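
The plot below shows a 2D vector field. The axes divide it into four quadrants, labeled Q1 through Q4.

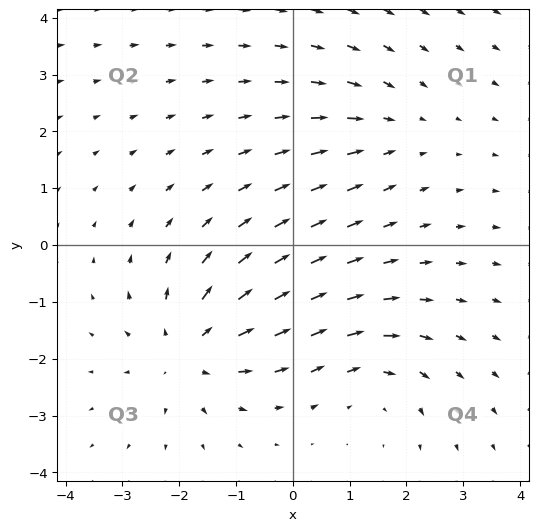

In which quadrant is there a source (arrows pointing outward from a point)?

Q3

The source sits at approximately (-1.8, -1.9), which lies in quadrant Q3. The divergence there is about +4, positive as expected for a source.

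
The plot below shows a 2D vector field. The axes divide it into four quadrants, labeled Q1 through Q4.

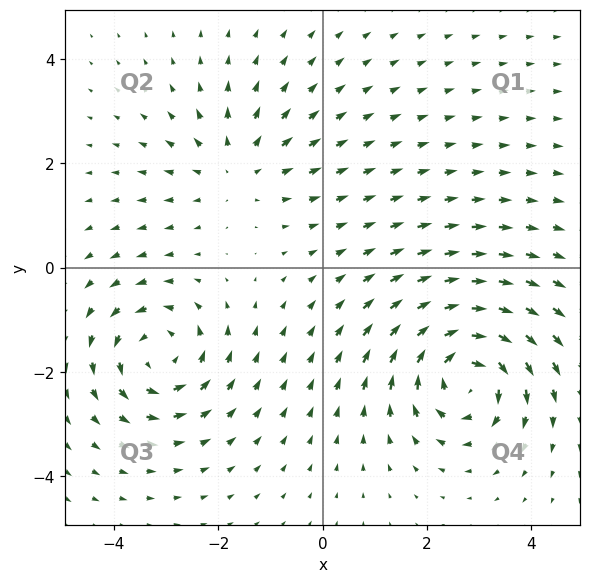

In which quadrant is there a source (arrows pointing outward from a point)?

The source sits at approximately (-1.7, 1.9), which lies in quadrant Q2. The divergence there is about +3, positive as expected for a source.

Q2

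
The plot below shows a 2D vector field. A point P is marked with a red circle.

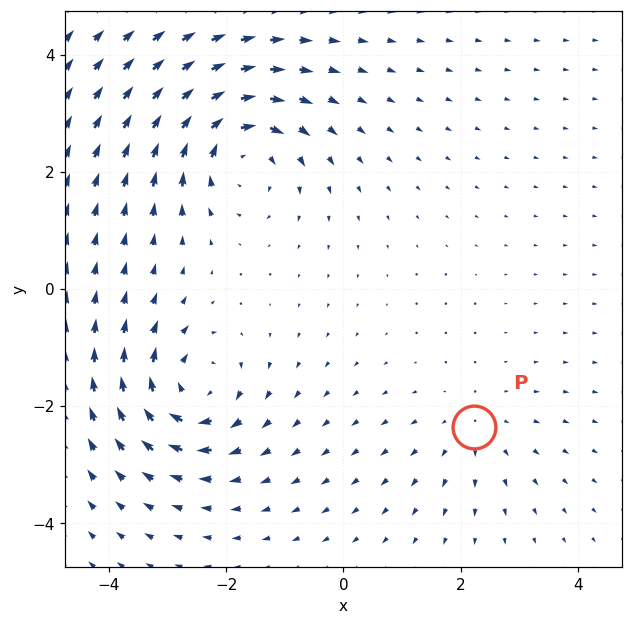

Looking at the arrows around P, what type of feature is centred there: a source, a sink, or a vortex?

source

At P (2.2, -2.4) the arrows spread outward. Divergence about +2, curl ≈0 — positive divergence with near-zero curl is a source.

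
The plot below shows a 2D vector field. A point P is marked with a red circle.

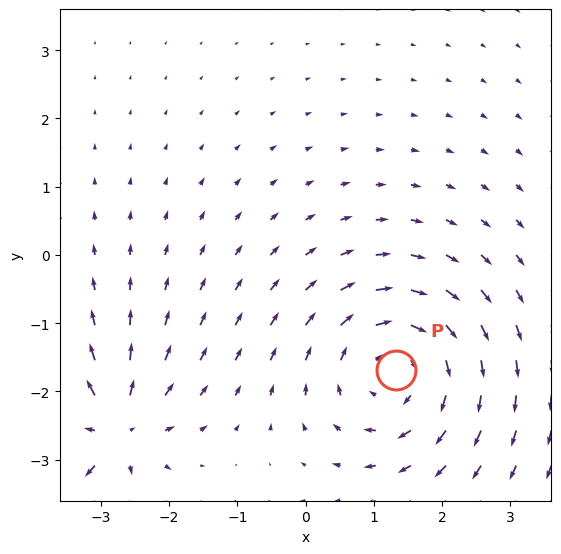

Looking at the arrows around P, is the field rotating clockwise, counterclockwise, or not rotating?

clockwise

Near P at (1.3, -1.7) the arrows circulate clockwise. The curl (z-component) there is about -3; negative curl means clockwise rotation.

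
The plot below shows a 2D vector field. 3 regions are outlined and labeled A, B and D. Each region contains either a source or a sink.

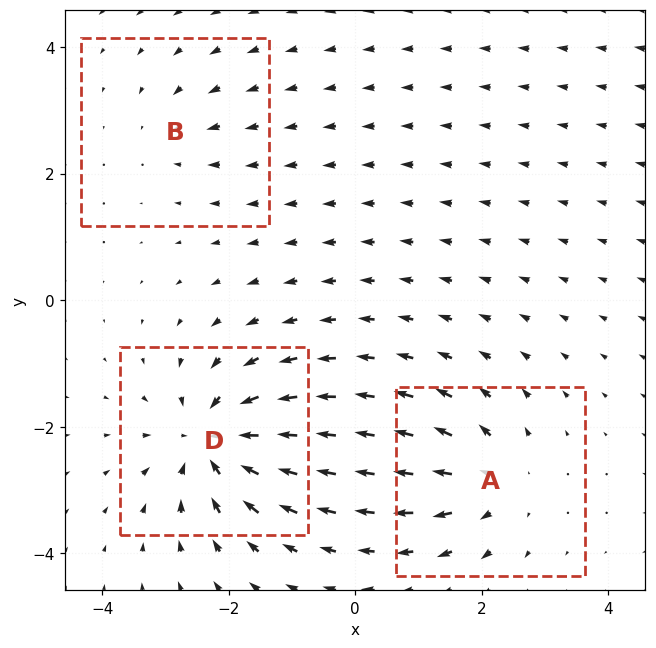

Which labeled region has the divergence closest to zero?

B

Divergence at each region's feature centre — A: about +4, B: about -2, D: about -6. Region B is closest to zero.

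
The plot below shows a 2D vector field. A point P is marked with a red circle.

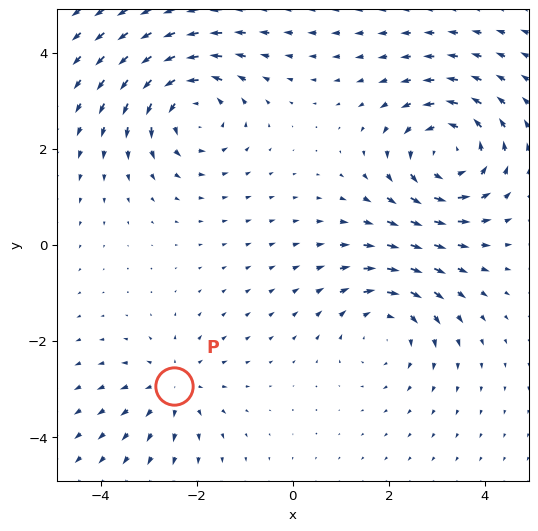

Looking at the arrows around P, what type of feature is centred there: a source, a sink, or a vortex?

At P (-2.5, -2.9) the arrows spread outward. Divergence about +3, curl ≈0 — positive divergence with near-zero curl is a source.

source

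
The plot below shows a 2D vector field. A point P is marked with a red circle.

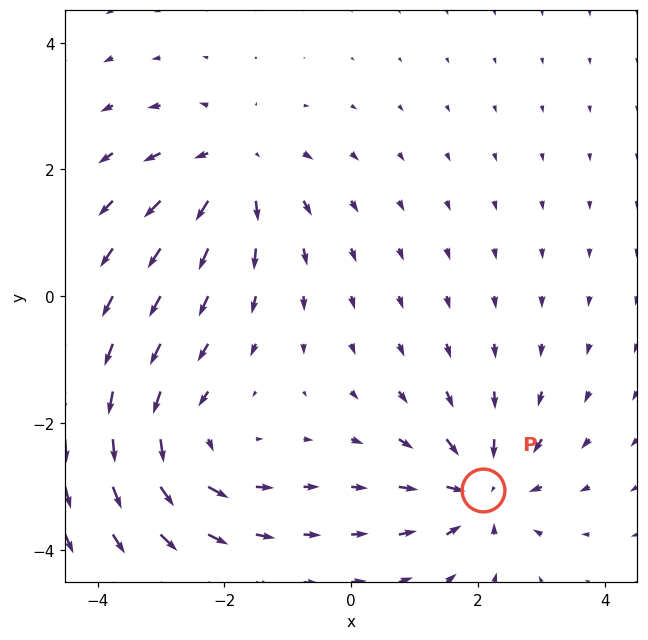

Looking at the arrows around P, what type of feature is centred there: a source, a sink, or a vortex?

At P (2.1, -3.1) the arrows converge inward. Divergence about -5, curl ≈0 — negative divergence with near-zero curl is a sink.

sink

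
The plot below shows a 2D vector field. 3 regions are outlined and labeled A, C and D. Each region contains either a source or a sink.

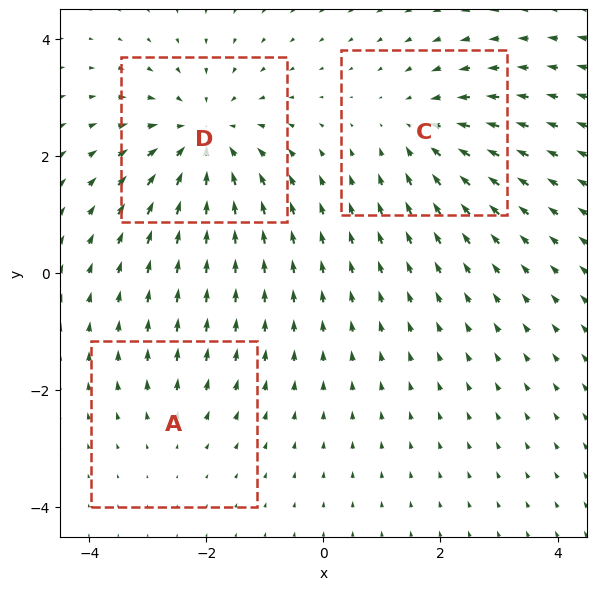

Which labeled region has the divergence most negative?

Divergence at each region's feature centre — A: about +2, C: about -3, D: about -4. Region D is most negative.

D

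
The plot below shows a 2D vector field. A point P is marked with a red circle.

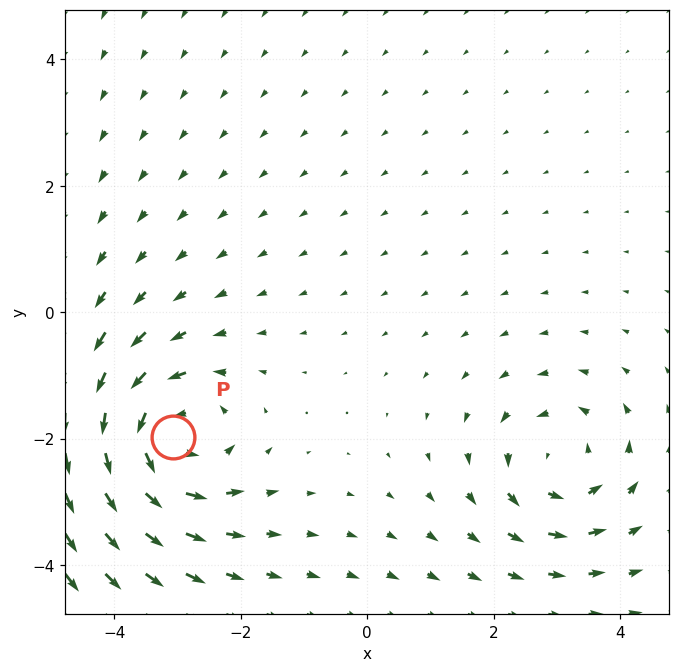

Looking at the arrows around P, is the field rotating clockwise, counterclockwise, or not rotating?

Near P at (-3.1, -2.0) the arrows circulate counterclockwise. The curl (z-component) there is about +5; positive curl means counterclockwise rotation.

counterclockwise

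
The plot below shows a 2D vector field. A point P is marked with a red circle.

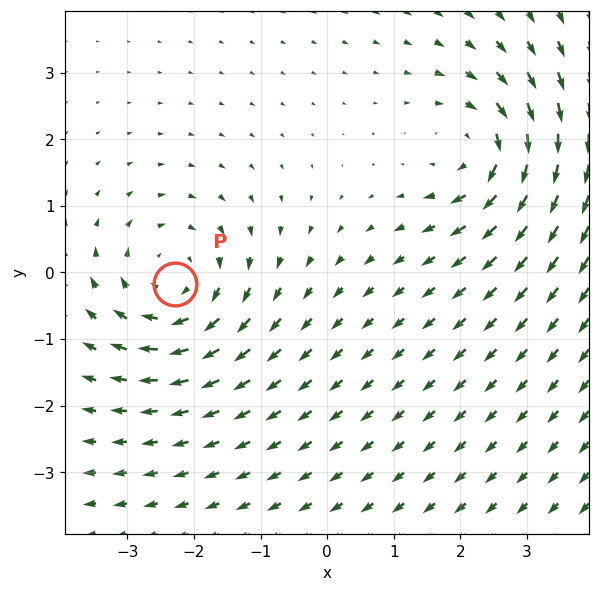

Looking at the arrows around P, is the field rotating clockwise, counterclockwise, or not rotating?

clockwise

Near P at (-2.3, -0.2) the arrows circulate clockwise. The curl (z-component) there is about -4; negative curl means clockwise rotation.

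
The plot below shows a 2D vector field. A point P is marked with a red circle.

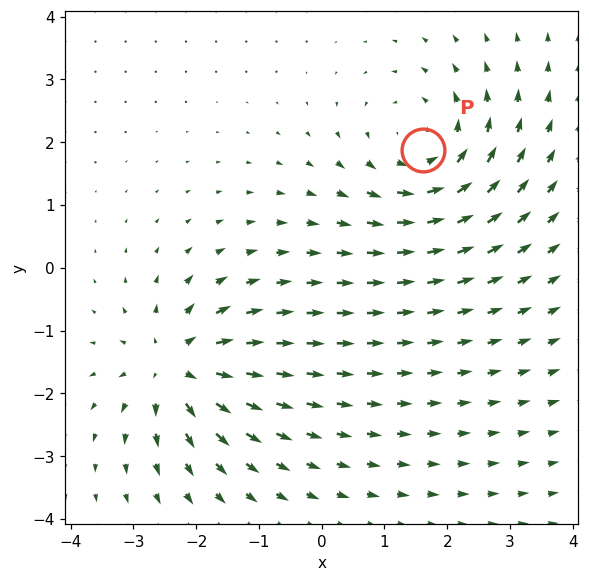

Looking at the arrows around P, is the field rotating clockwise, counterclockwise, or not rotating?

counterclockwise

Near P at (1.6, 1.9) the arrows circulate counterclockwise. The curl (z-component) there is about +4; positive curl means counterclockwise rotation.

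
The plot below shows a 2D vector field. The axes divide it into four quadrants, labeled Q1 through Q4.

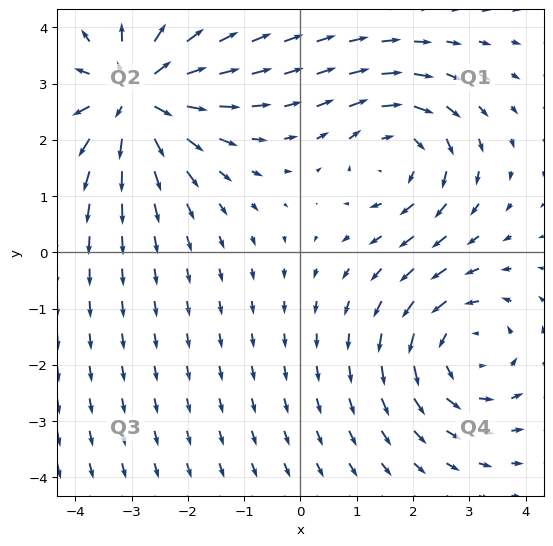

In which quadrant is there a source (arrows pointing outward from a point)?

Q2

The source sits at approximately (-2.9, 2.8), which lies in quadrant Q2. The divergence there is about +6, positive as expected for a source.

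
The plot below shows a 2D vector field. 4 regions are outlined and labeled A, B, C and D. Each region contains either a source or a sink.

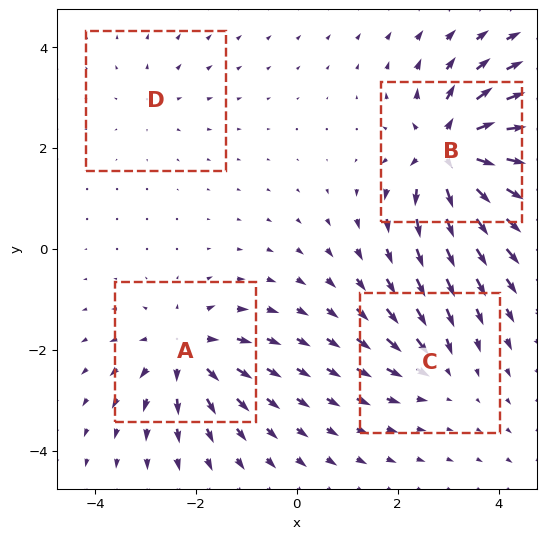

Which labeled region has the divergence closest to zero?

D

Divergence at each region's feature centre — A: about +6, B: about +9, C: about -4, D: about +2. Region D is closest to zero.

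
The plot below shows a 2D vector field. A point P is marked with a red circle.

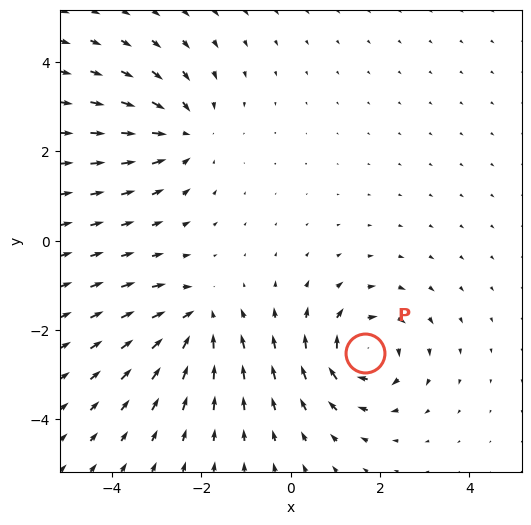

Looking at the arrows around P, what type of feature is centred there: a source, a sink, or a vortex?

At P (1.7, -2.5) the arrows circulate clockwise. Divergence ≈0, curl about -6 — near-zero divergence with nonzero curl is a vortex.

vortex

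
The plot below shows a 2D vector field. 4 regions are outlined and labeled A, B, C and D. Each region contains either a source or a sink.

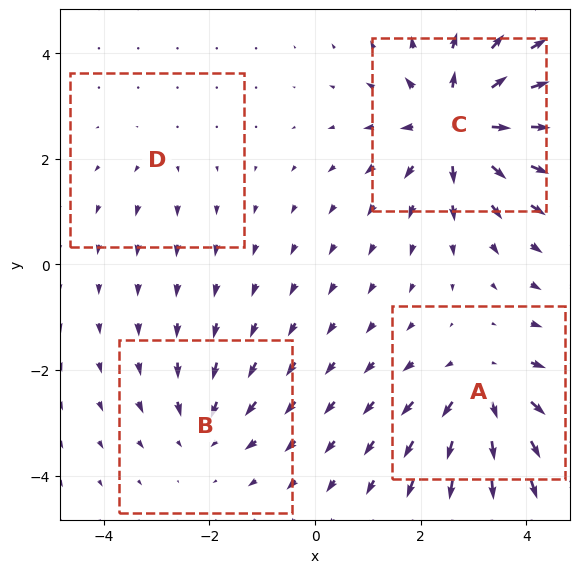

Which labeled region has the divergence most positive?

C

Divergence at each region's feature centre — A: about +6, B: about -4, C: about +8, D: about +2. Region C is most positive.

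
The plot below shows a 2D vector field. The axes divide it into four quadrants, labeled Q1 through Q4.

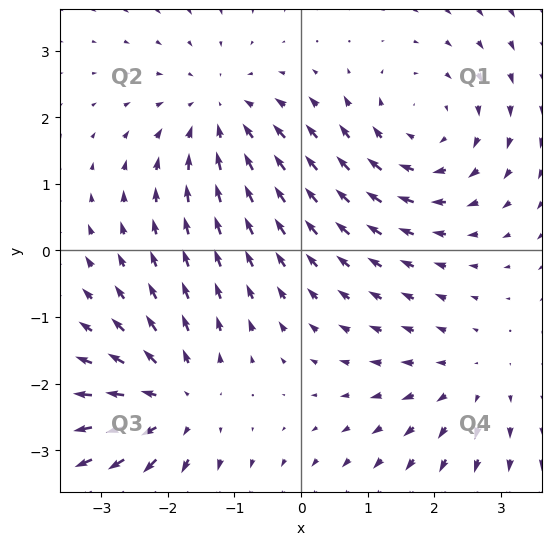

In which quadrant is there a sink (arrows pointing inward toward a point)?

Q2

The sink sits at approximately (-1.2, 2.0), which lies in quadrant Q2. The divergence there is about -3, negative as expected for a sink.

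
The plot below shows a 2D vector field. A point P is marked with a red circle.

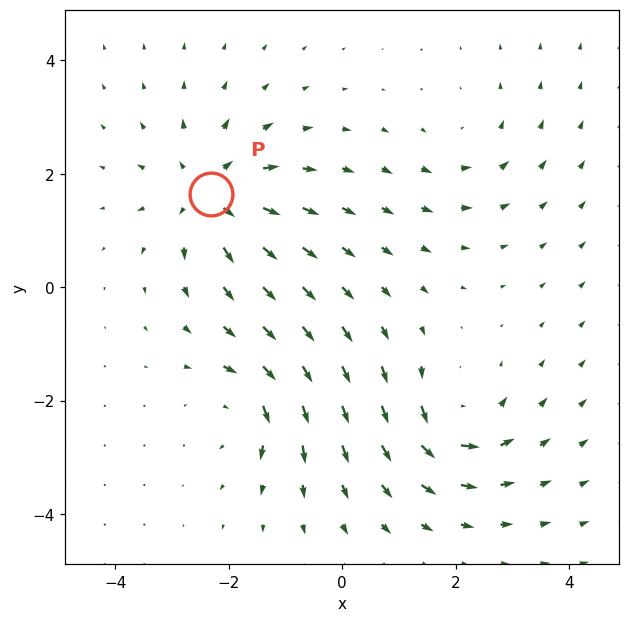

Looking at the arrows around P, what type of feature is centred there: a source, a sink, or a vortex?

source

At P (-2.3, 1.6) the arrows spread outward. Divergence about +5, curl ≈0 — positive divergence with near-zero curl is a source.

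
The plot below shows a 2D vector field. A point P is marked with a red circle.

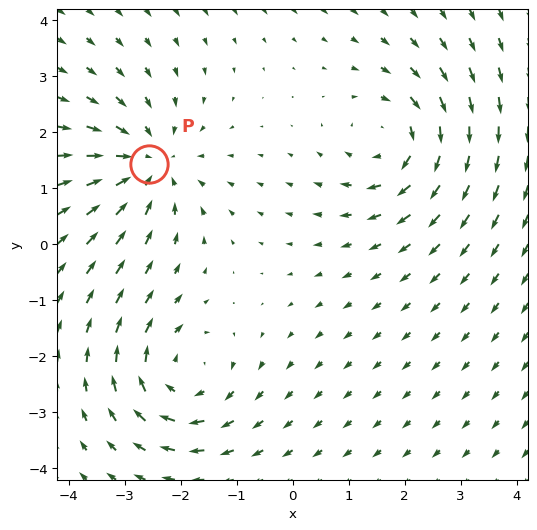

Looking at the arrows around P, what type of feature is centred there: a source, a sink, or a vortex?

sink

At P (-2.6, 1.4) the arrows converge inward. Divergence about -4, curl ≈0 — negative divergence with near-zero curl is a sink.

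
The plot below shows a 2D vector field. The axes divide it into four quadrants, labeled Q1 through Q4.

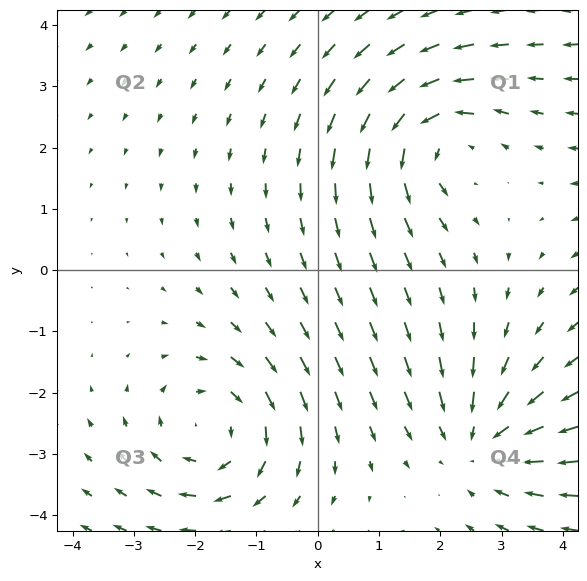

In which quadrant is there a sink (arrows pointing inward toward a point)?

Q4

The sink sits at approximately (2.7, -2.8), which lies in quadrant Q4. The divergence there is about -2, negative as expected for a sink.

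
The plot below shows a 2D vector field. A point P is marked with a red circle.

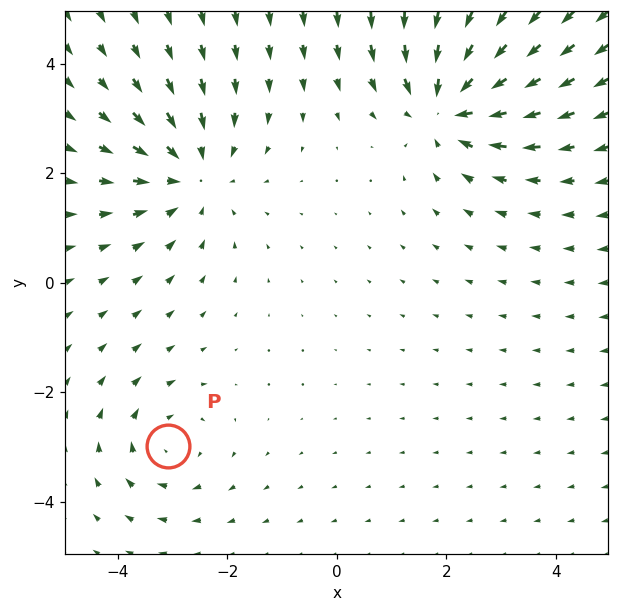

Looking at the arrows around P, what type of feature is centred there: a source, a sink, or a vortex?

At P (-3.1, -3.0) the arrows circulate clockwise. Divergence ≈0, curl about -3 — near-zero divergence with nonzero curl is a vortex.

vortex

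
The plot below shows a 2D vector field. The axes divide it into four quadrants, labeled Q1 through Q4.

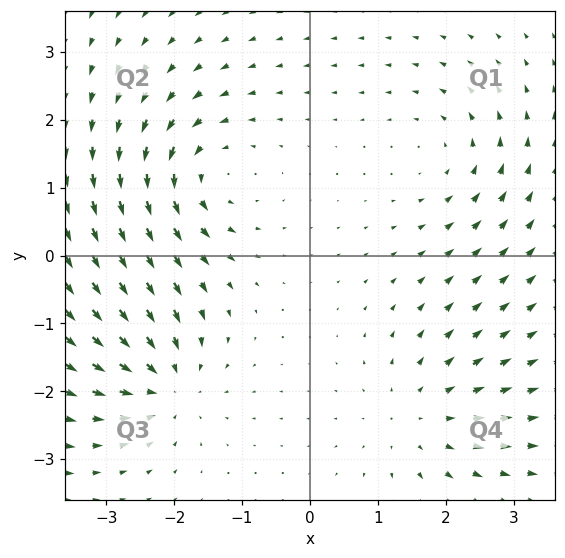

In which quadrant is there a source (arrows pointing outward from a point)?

Q4

The source sits at approximately (1.6, -2.4), which lies in quadrant Q4. The divergence there is about +4, positive as expected for a source.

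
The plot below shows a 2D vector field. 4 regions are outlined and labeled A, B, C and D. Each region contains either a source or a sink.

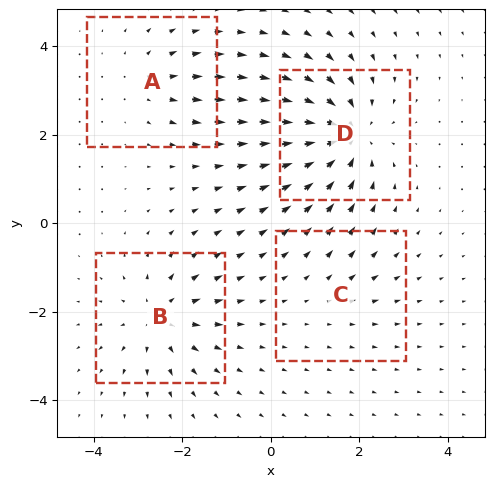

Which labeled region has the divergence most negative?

D

Divergence at each region's feature centre — A: about +3, B: about +5, C: about +2, D: about -7. Region D is most negative.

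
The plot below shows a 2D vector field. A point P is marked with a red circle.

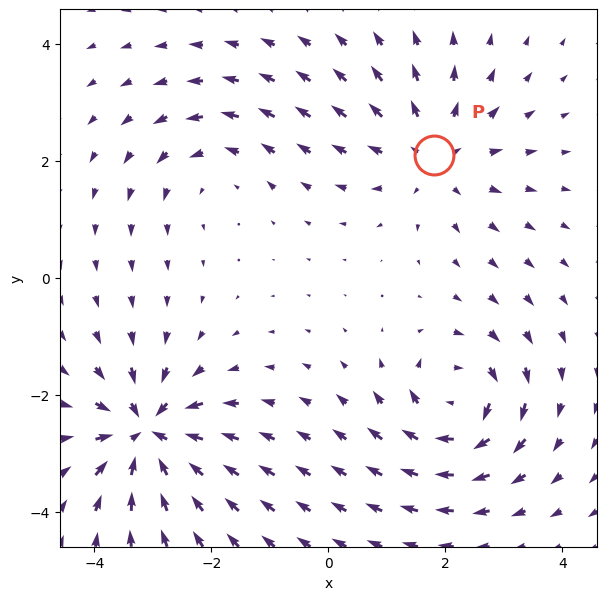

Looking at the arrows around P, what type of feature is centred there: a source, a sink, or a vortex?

source

At P (1.8, 2.1) the arrows spread outward. Divergence about +4, curl ≈0 — positive divergence with near-zero curl is a source.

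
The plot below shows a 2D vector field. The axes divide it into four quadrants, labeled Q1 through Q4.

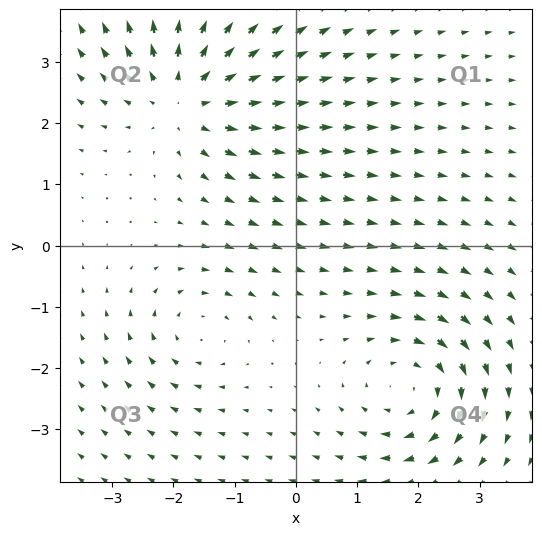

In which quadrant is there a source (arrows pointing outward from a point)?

The source sits at approximately (-1.8, 2.4), which lies in quadrant Q2. The divergence there is about +4, positive as expected for a source.

Q2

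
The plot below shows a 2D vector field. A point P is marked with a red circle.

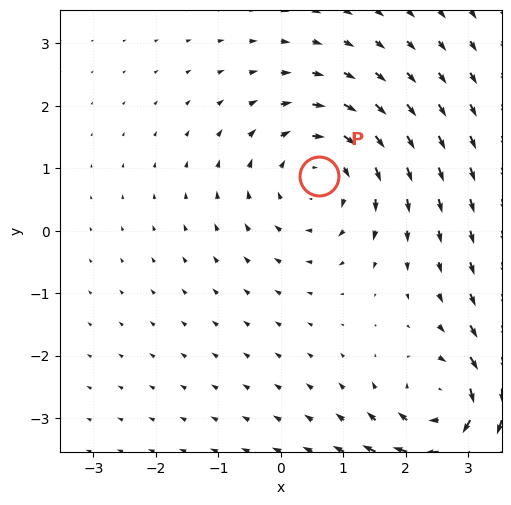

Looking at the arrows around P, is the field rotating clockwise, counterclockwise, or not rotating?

clockwise

Near P at (0.6, 0.9) the arrows circulate clockwise. The curl (z-component) there is about -2; negative curl means clockwise rotation.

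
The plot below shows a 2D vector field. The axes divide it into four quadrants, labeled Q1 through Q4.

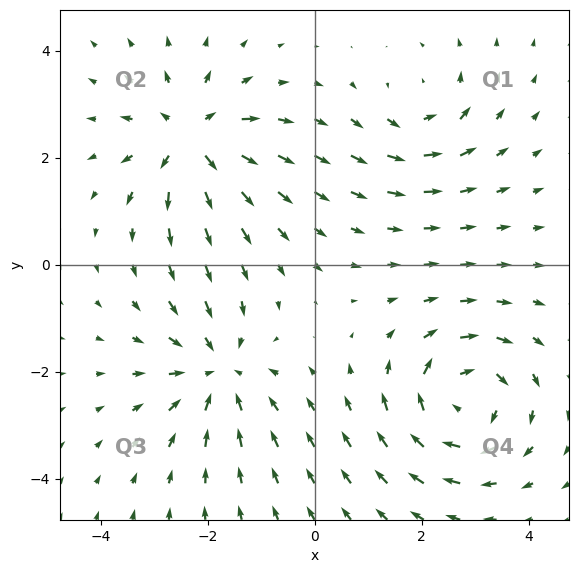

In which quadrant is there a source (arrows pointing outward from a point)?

The source sits at approximately (-2.3, 2.4), which lies in quadrant Q2. The divergence there is about +5, positive as expected for a source.

Q2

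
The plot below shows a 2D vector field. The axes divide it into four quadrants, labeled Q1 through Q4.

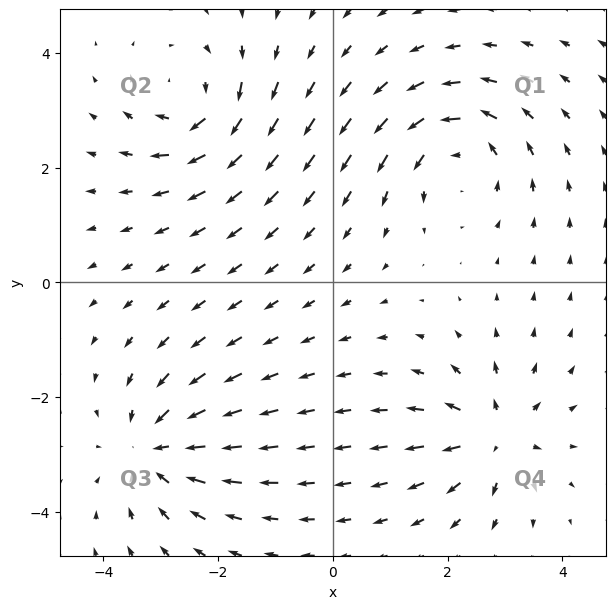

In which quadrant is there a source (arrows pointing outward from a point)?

Q4

The source sits at approximately (2.8, -2.7), which lies in quadrant Q4. The divergence there is about +4, positive as expected for a source.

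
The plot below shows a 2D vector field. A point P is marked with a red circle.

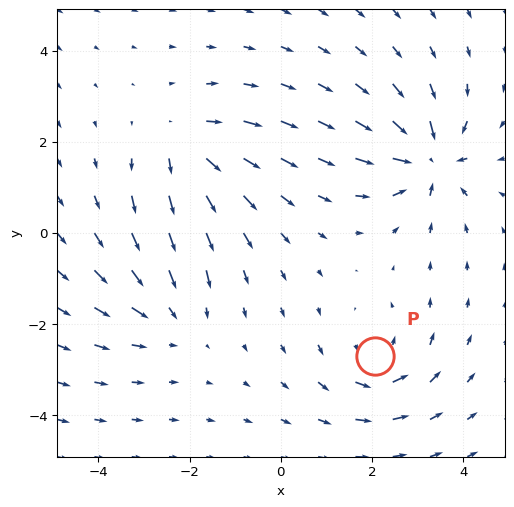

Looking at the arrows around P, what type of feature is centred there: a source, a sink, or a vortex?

At P (2.1, -2.7) the arrows circulate counterclockwise. Divergence ≈0, curl about +4 — near-zero divergence with nonzero curl is a vortex.

vortex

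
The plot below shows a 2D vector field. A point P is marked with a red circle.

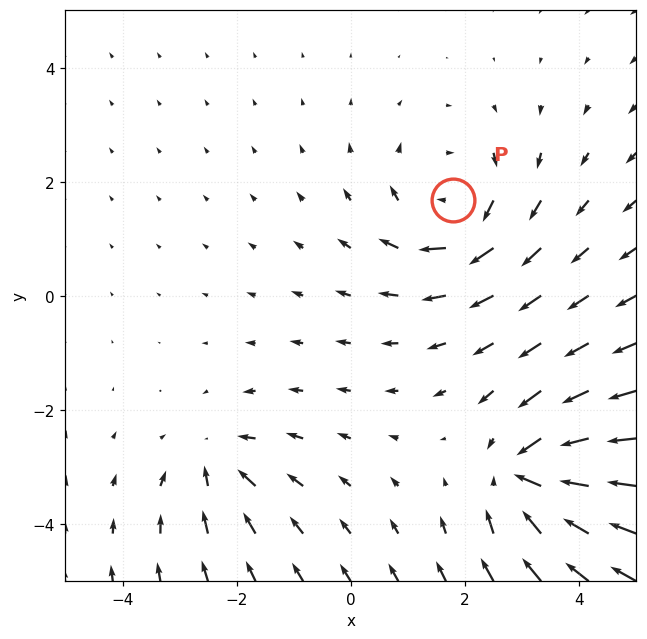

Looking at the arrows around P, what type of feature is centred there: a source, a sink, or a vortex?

At P (1.8, 1.7) the arrows circulate clockwise. Divergence ≈0, curl about -4 — near-zero divergence with nonzero curl is a vortex.

vortex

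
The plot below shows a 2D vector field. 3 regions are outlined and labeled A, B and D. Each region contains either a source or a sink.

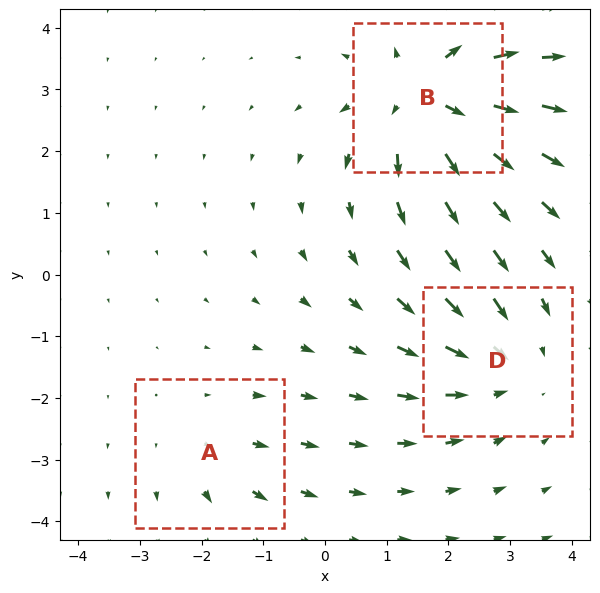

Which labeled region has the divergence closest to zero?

A

Divergence at each region's feature centre — A: about +2, B: about +4, D: about -3. Region A is closest to zero.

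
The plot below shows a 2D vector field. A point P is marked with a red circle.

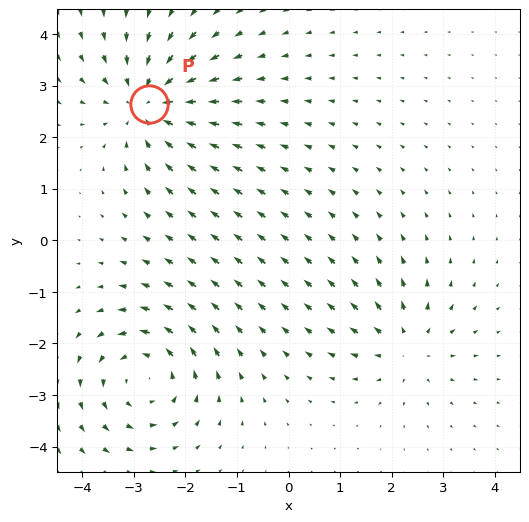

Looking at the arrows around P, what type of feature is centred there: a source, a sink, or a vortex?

At P (-2.7, 2.6) the arrows converge inward. Divergence about -5, curl ≈0 — negative divergence with near-zero curl is a sink.

sink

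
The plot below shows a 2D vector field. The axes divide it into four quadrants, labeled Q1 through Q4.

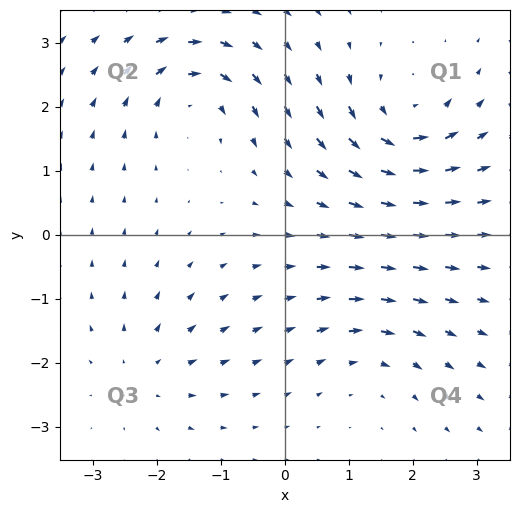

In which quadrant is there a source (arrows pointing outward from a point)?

Q3

The source sits at approximately (-2.2, -2.1), which lies in quadrant Q3. The divergence there is about +3, positive as expected for a source.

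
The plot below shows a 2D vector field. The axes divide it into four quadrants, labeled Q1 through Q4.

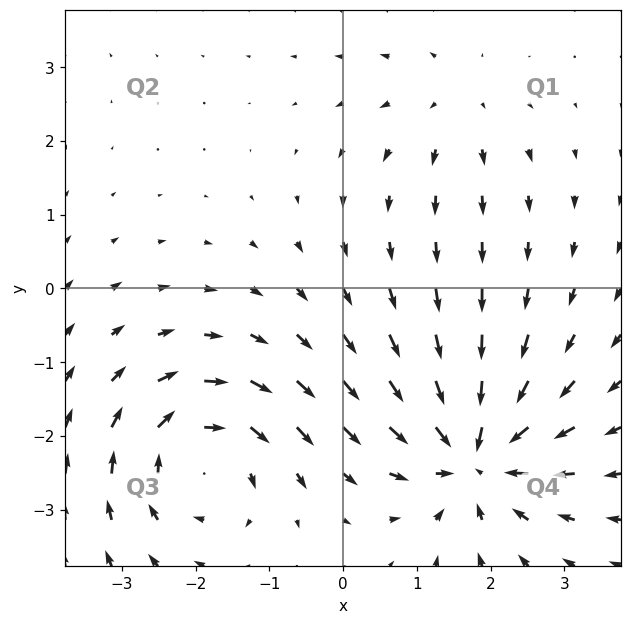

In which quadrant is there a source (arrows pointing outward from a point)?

The source sits at approximately (1.5, 2.5), which lies in quadrant Q1. The divergence there is about +2, positive as expected for a source.

Q1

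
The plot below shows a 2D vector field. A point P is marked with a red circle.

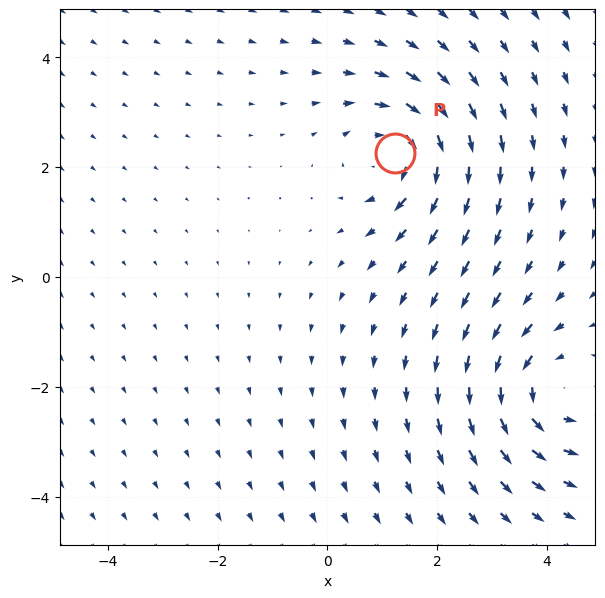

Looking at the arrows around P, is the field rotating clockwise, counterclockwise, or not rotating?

Near P at (1.2, 2.3) the arrows circulate clockwise. The curl (z-component) there is about -4; negative curl means clockwise rotation.

clockwise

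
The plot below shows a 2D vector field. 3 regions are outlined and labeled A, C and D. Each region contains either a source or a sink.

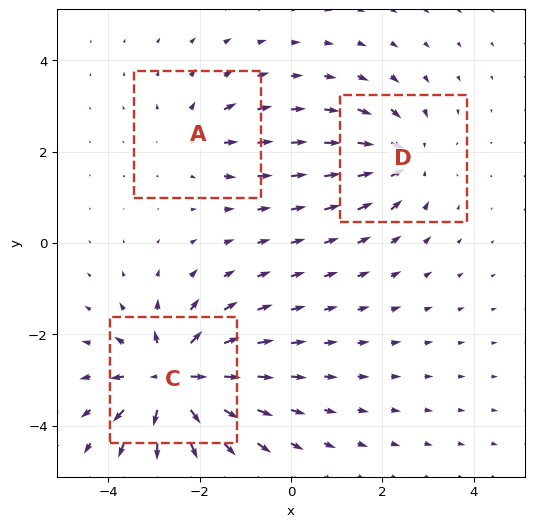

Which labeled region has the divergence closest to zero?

A

Divergence at each region's feature centre — A: about +2, C: about +6, D: about -3. Region A is closest to zero.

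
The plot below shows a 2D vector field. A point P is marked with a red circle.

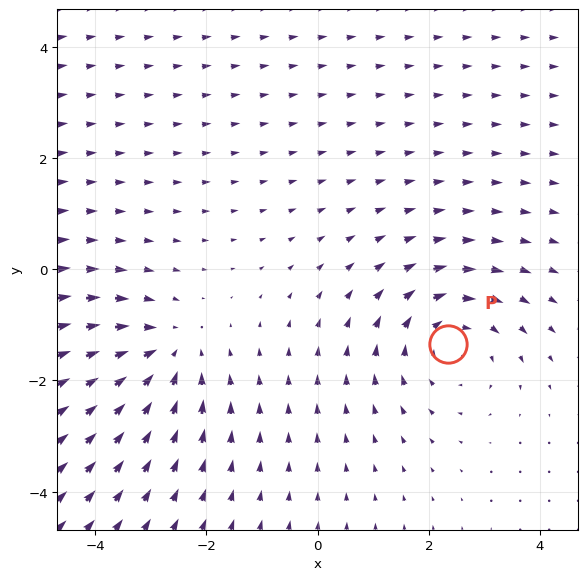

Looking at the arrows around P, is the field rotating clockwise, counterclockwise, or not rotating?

Near P at (2.3, -1.4) the arrows circulate clockwise. The curl (z-component) there is about -3; negative curl means clockwise rotation.

clockwise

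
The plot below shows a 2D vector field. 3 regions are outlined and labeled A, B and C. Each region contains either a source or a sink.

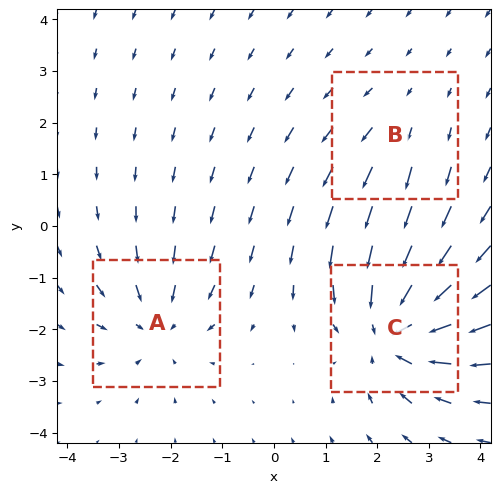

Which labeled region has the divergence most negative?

Divergence at each region's feature centre — A: about -3, B: about +2, C: about -5. Region C is most negative.

C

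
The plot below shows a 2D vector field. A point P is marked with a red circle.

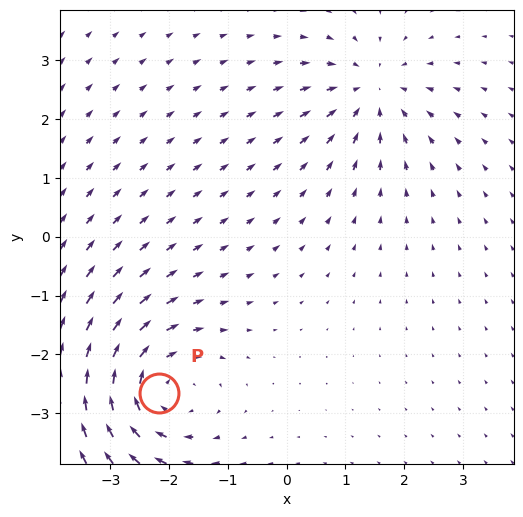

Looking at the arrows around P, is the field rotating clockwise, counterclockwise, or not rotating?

Near P at (-2.2, -2.7) the arrows circulate clockwise. The curl (z-component) there is about -4; negative curl means clockwise rotation.

clockwise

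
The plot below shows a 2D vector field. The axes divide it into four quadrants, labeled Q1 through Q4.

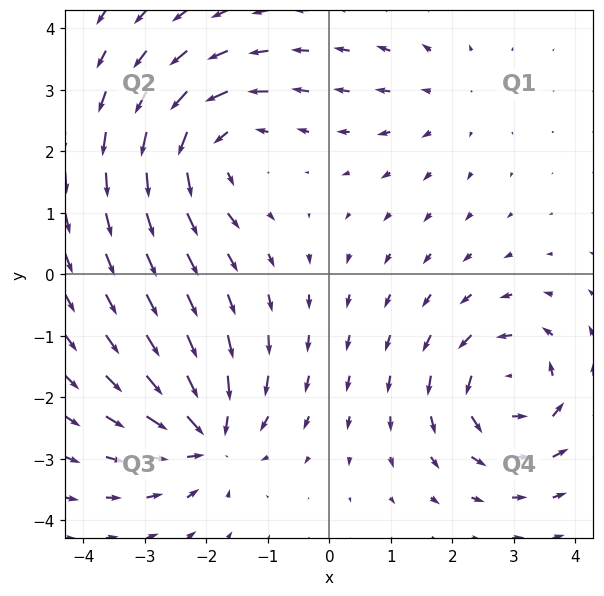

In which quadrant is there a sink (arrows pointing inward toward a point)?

The sink sits at approximately (-2.0, -2.6), which lies in quadrant Q3. The divergence there is about -6, negative as expected for a sink.

Q3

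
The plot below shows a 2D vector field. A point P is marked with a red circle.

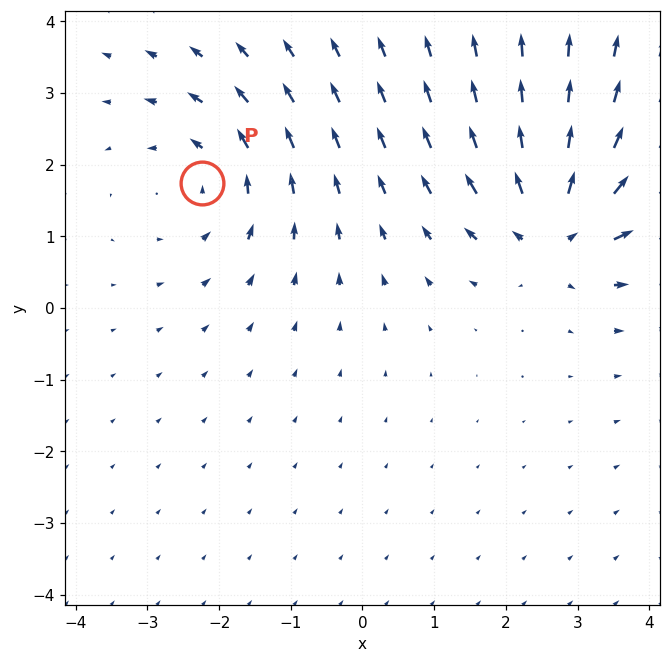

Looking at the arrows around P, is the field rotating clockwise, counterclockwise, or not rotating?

counterclockwise

Near P at (-2.2, 1.7) the arrows circulate counterclockwise. The curl (z-component) there is about +4; positive curl means counterclockwise rotation.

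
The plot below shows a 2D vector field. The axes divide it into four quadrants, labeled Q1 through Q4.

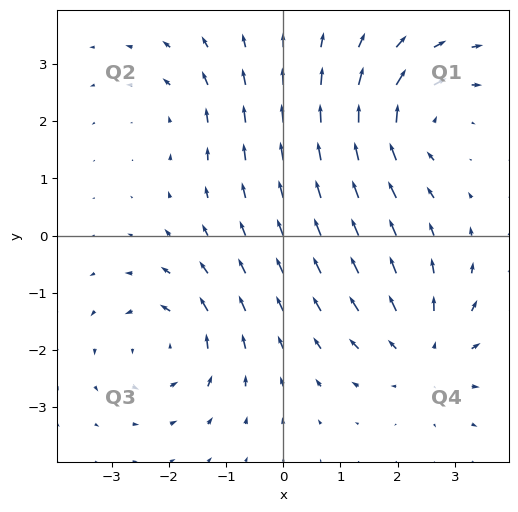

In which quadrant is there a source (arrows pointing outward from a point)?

The source sits at approximately (2.5, -2.0), which lies in quadrant Q4. The divergence there is about +3, positive as expected for a source.

Q4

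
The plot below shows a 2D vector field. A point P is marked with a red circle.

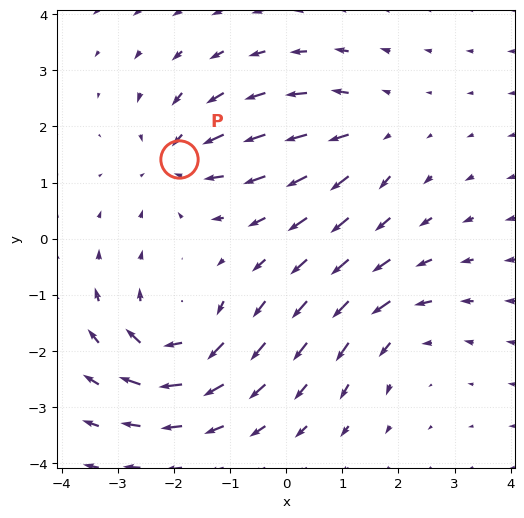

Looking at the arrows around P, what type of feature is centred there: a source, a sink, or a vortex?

At P (-1.9, 1.4) the arrows converge inward. Divergence about -4, curl ≈0 — negative divergence with near-zero curl is a sink.

sink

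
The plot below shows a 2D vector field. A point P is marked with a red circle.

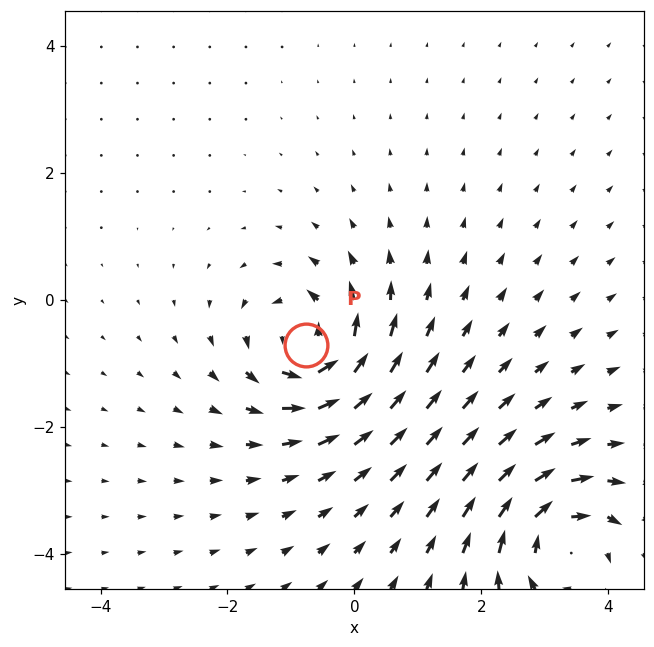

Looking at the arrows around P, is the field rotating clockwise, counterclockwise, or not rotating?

counterclockwise

Near P at (-0.8, -0.7) the arrows circulate counterclockwise. The curl (z-component) there is about +7; positive curl means counterclockwise rotation.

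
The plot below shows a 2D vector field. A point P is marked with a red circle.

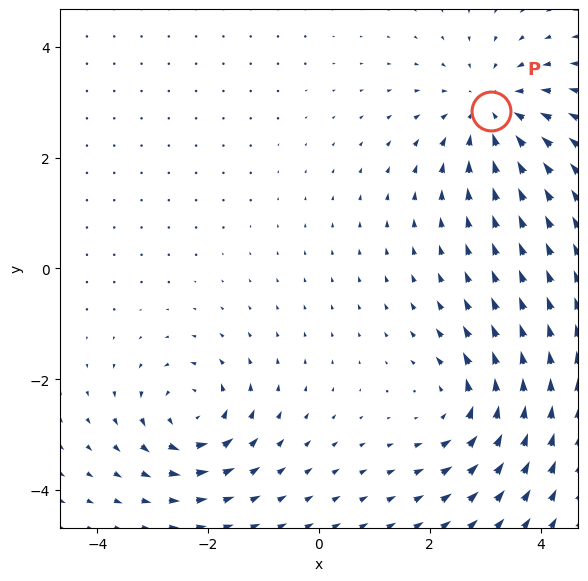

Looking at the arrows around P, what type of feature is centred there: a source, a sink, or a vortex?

At P (3.1, 2.8) the arrows converge inward. Divergence about -3, curl ≈0 — negative divergence with near-zero curl is a sink.

sink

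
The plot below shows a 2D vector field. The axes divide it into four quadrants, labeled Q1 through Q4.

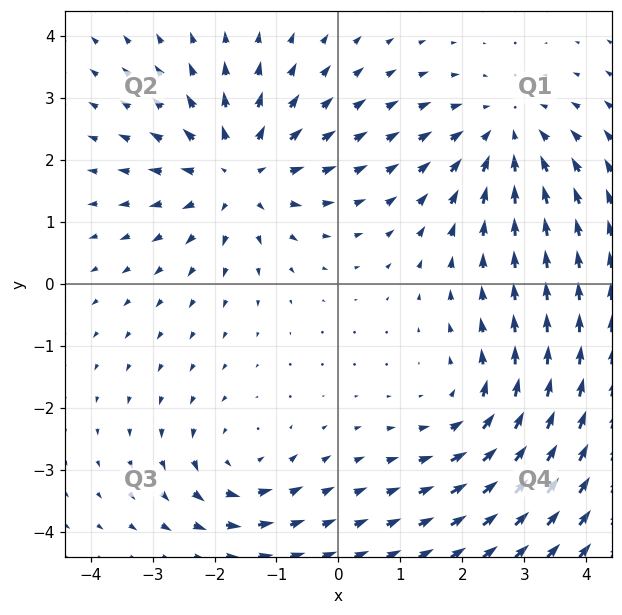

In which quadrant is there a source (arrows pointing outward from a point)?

The source sits at approximately (-1.6, 1.8), which lies in quadrant Q2. The divergence there is about +5, positive as expected for a source.

Q2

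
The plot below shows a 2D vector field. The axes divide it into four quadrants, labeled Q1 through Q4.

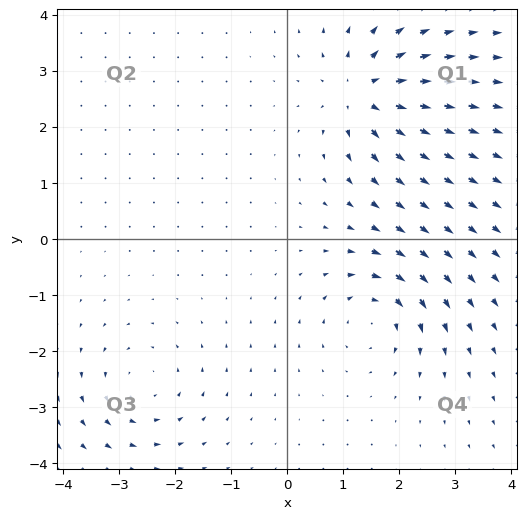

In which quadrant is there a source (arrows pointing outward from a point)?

The source sits at approximately (1.4, 2.6), which lies in quadrant Q1. The divergence there is about +6, positive as expected for a source.

Q1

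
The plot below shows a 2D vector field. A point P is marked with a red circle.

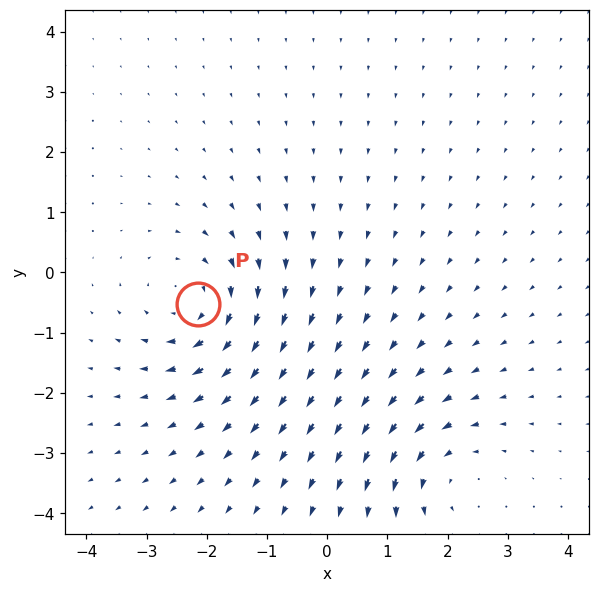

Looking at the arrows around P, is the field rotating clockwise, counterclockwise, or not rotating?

Near P at (-2.1, -0.5) the arrows circulate clockwise. The curl (z-component) there is about -4; negative curl means clockwise rotation.

clockwise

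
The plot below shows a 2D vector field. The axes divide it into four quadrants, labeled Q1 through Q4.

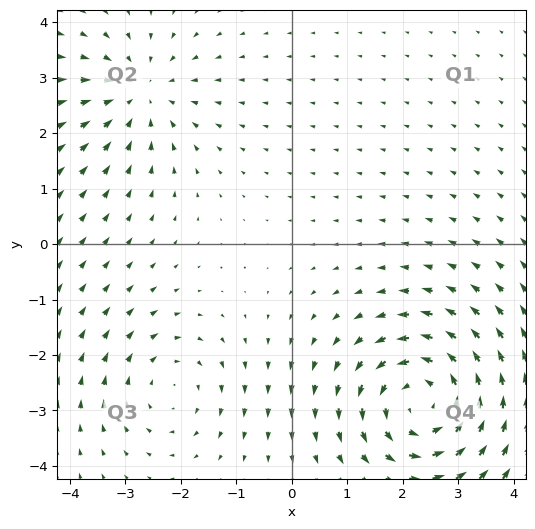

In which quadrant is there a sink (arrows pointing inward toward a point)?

Q2

The sink sits at approximately (-2.7, 2.7), which lies in quadrant Q2. The divergence there is about -3, negative as expected for a sink.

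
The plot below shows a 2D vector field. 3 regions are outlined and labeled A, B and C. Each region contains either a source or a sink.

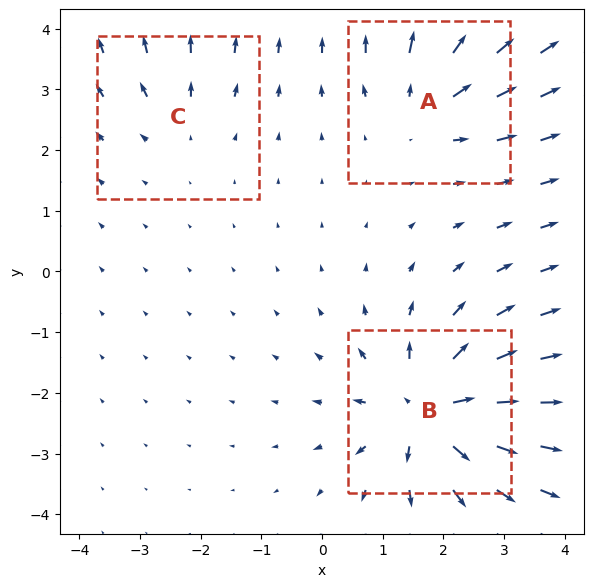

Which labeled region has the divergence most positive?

Divergence at each region's feature centre — A: about +4, B: about +6, C: about +2. Region B is most positive.

B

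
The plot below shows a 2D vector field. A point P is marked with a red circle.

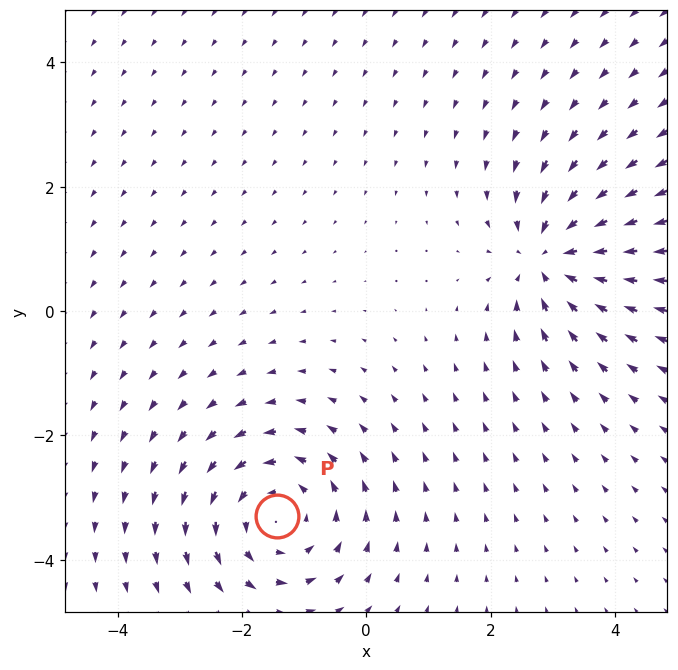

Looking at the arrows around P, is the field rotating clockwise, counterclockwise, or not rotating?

Near P at (-1.4, -3.3) the arrows circulate counterclockwise. The curl (z-component) there is about +3; positive curl means counterclockwise rotation.

counterclockwise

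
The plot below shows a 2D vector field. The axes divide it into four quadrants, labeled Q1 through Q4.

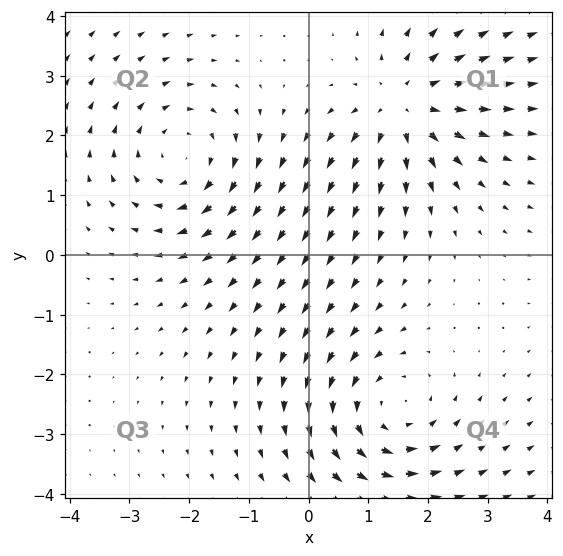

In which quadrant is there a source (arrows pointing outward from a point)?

The source sits at approximately (1.6, 2.5), which lies in quadrant Q1. The divergence there is about +3, positive as expected for a source.

Q1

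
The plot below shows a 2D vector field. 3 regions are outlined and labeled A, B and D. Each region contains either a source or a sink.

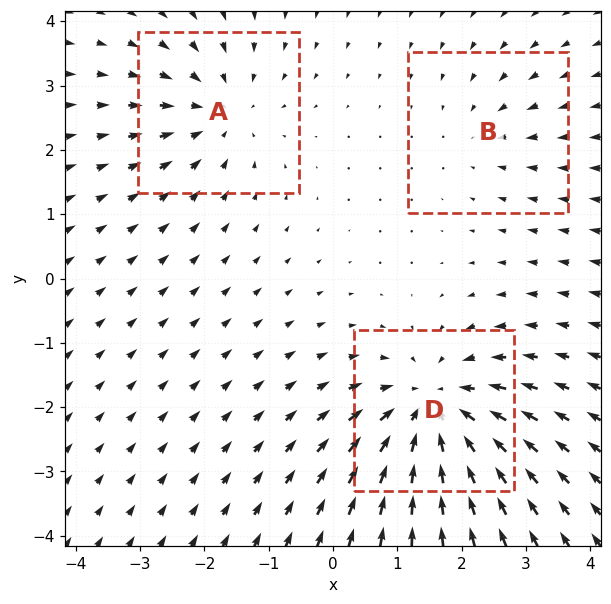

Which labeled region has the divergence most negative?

D

Divergence at each region's feature centre — A: about -3, B: about -2, D: about -5. Region D is most negative.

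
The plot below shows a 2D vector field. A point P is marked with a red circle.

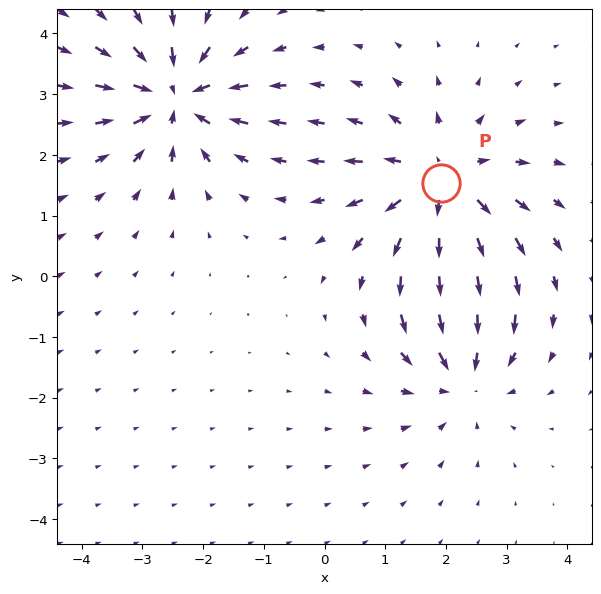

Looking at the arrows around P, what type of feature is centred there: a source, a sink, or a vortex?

At P (1.9, 1.5) the arrows spread outward. Divergence about +4, curl ≈0 — positive divergence with near-zero curl is a source.

source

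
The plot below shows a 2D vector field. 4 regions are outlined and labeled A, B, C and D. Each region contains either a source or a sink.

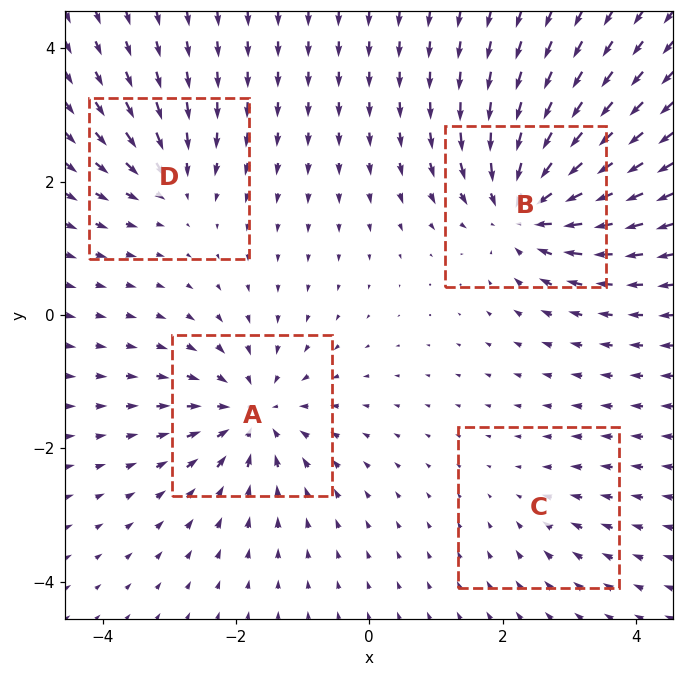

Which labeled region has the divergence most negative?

B

Divergence at each region's feature centre — A: about -6, B: about -7, C: about -2, D: about -4. Region B is most negative.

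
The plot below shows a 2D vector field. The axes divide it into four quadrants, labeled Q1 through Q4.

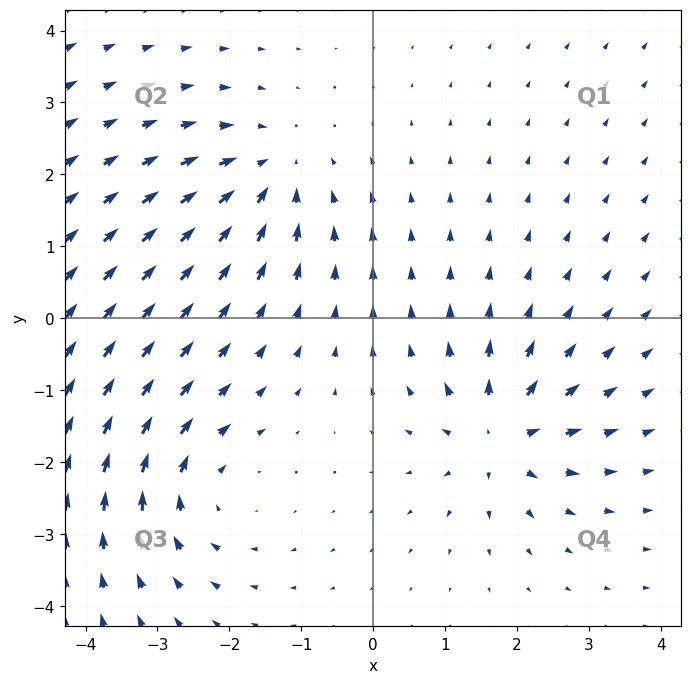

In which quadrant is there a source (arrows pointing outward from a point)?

The source sits at approximately (1.8, -1.6), which lies in quadrant Q4. The divergence there is about +5, positive as expected for a source.

Q4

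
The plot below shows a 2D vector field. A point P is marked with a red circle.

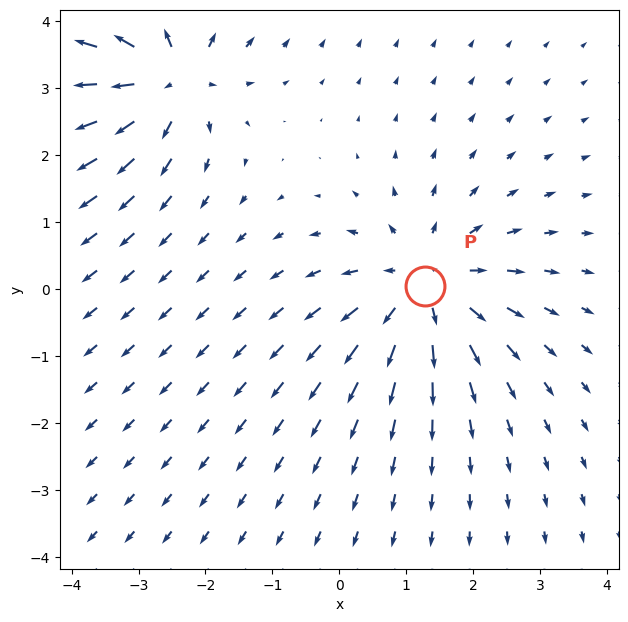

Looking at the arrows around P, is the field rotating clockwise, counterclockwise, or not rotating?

not rotating

Near P at (1.3, 0.0) the arrows show no circulation. The curl there is ≈0.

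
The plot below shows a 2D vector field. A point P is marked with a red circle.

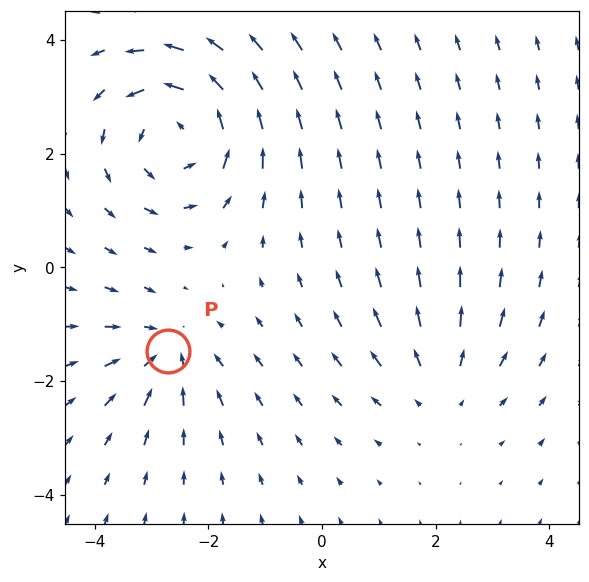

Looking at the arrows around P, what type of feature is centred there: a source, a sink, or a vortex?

At P (-2.7, -1.5) the arrows converge inward. Divergence about -3, curl ≈0 — negative divergence with near-zero curl is a sink.

sink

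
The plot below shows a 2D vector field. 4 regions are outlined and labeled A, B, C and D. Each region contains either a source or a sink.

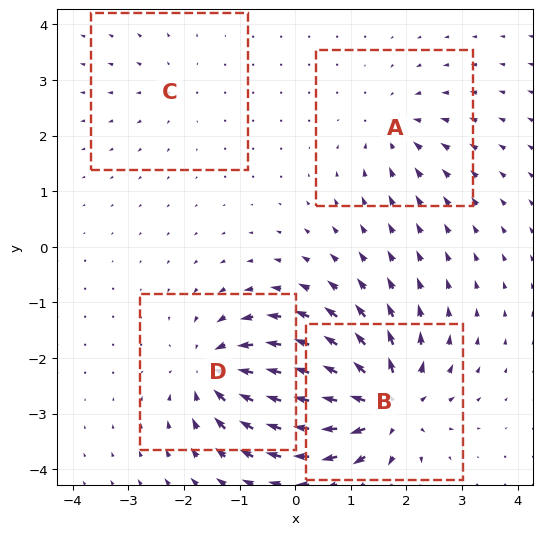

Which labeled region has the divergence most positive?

B

Divergence at each region's feature centre — A: about -4, B: about +8, C: about +2, D: about -7. Region B is most positive.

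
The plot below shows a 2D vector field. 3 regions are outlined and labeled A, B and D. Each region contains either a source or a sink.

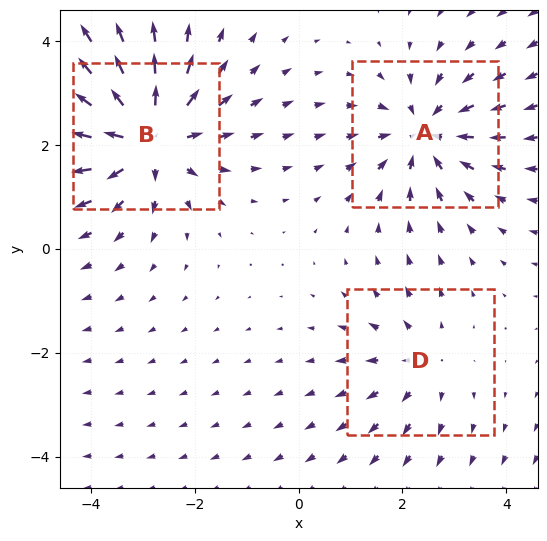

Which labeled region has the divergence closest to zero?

D

Divergence at each region's feature centre — A: about -4, B: about +5, D: about +2. Region D is closest to zero.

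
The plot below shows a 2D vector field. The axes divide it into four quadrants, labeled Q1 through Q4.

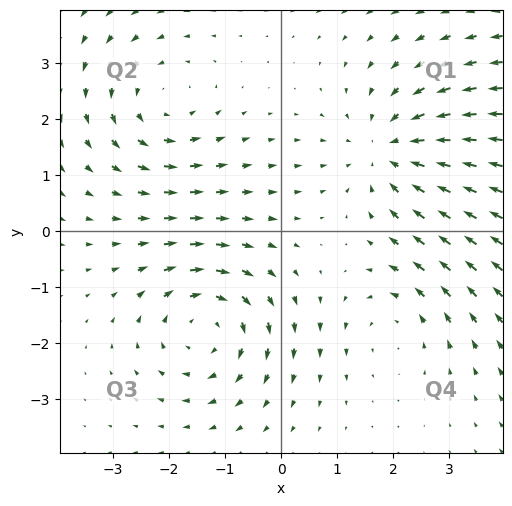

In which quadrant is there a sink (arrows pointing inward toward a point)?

Q1

The sink sits at approximately (2.0, 1.4), which lies in quadrant Q1. The divergence there is about -4, negative as expected for a sink.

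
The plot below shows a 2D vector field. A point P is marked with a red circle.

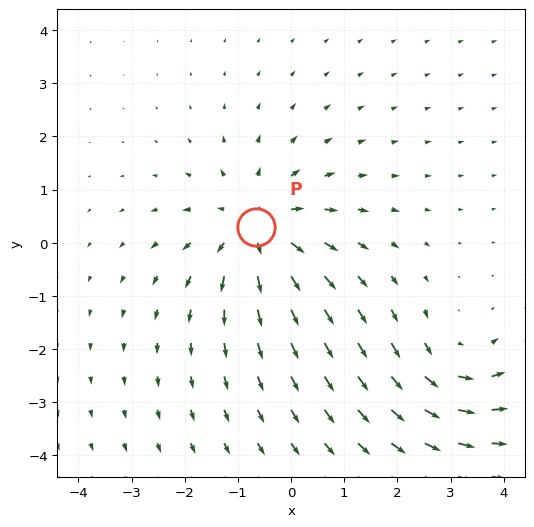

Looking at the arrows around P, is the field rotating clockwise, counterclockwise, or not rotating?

Near P at (-0.7, 0.3) the arrows show no circulation. The curl there is ≈0.

not rotating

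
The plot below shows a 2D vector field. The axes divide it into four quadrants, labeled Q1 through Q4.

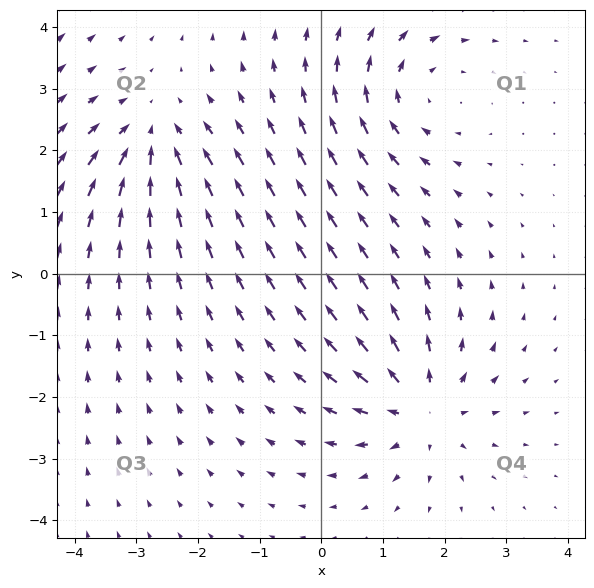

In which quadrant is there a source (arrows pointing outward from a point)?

The source sits at approximately (1.6, -2.2), which lies in quadrant Q4. The divergence there is about +5, positive as expected for a source.

Q4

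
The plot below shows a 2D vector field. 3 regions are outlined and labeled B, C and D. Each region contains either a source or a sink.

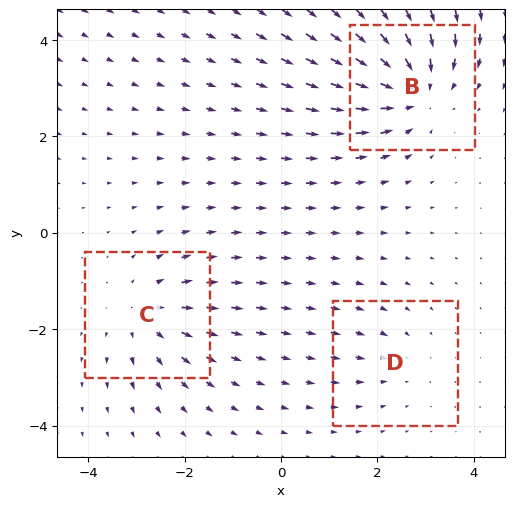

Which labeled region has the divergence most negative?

Divergence at each region's feature centre — B: about -5, C: about +3, D: about -2. Region B is most negative.

B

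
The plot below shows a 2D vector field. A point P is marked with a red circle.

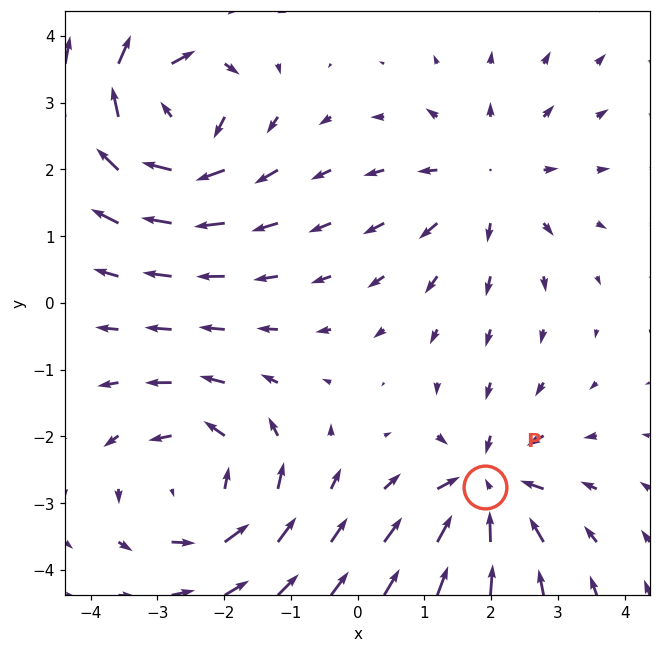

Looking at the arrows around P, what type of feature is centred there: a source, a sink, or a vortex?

sink

At P (1.9, -2.8) the arrows converge inward. Divergence about -5, curl ≈0 — negative divergence with near-zero curl is a sink.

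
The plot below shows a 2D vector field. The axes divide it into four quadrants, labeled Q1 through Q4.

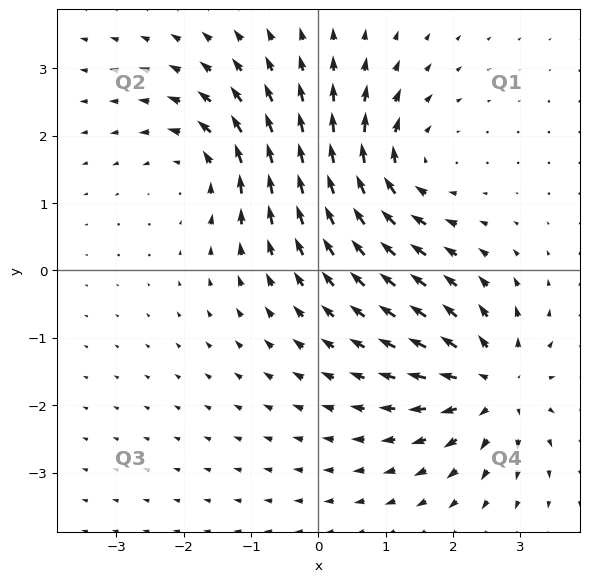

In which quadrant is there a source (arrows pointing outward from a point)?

The source sits at approximately (2.6, -1.7), which lies in quadrant Q4. The divergence there is about +6, positive as expected for a source.

Q4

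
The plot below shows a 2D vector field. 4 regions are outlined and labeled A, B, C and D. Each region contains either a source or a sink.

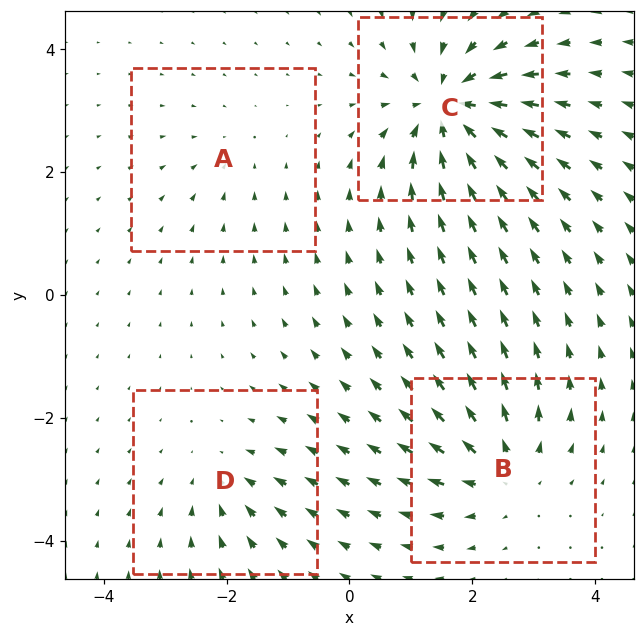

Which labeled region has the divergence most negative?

Divergence at each region's feature centre — A: about -2, B: about +5, C: about -8, D: about -3. Region C is most negative.

C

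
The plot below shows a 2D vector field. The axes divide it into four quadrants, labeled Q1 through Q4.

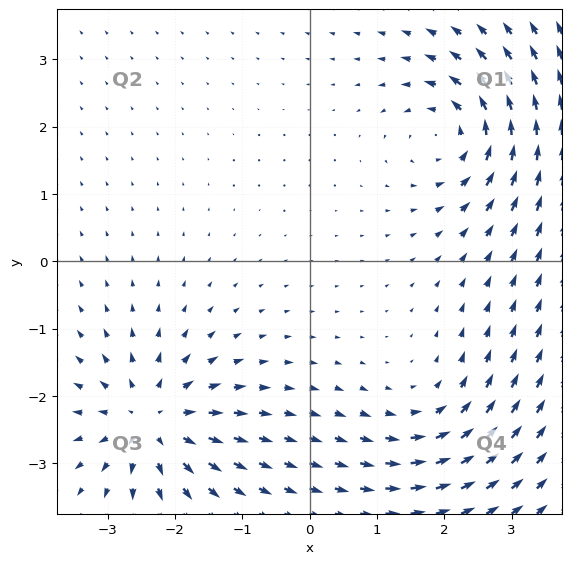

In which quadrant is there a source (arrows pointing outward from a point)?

Q3

The source sits at approximately (-2.4, -2.4), which lies in quadrant Q3. The divergence there is about +7, positive as expected for a source.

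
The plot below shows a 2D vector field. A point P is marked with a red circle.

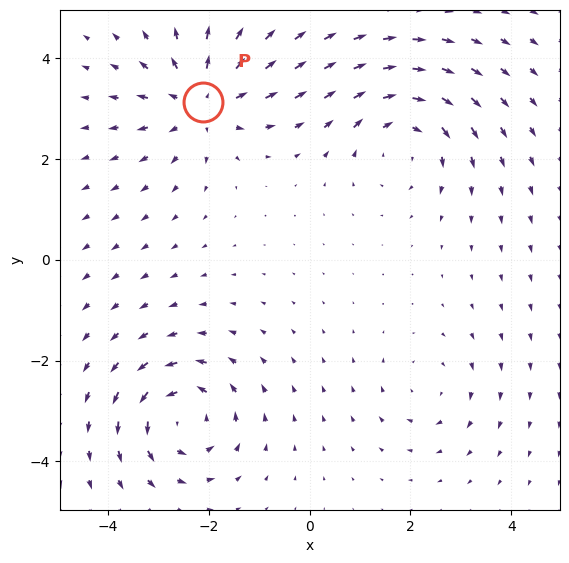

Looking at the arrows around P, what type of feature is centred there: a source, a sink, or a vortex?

At P (-2.1, 3.1) the arrows spread outward. Divergence about +5, curl ≈0 — positive divergence with near-zero curl is a source.

source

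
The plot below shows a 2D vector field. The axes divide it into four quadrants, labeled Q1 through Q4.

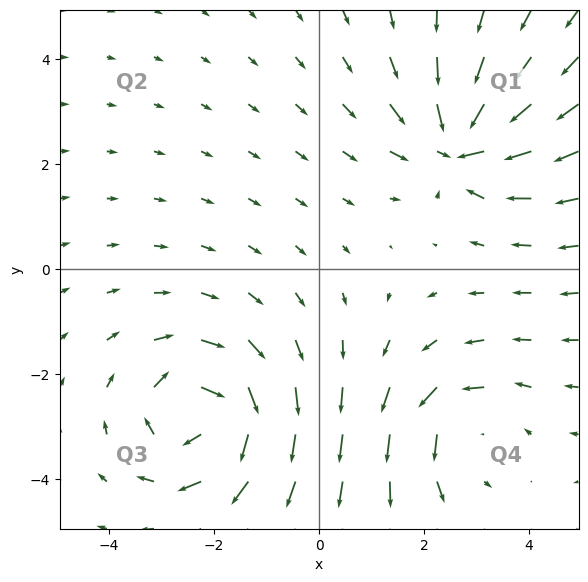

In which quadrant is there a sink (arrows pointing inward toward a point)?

Q1

The sink sits at approximately (2.7, 2.4), which lies in quadrant Q1. The divergence there is about -5, negative as expected for a sink.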